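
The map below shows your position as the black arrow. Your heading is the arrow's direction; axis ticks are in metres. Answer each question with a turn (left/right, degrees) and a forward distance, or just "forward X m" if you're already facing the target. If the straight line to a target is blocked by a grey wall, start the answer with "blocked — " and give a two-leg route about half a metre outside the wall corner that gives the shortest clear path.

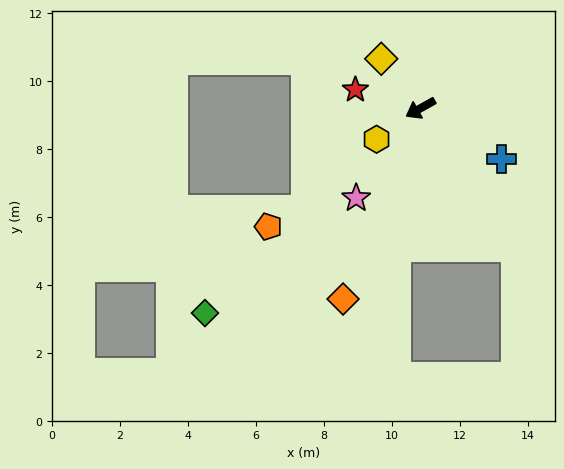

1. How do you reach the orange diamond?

turn left 39°, forward 6.1 m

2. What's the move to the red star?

turn right 45°, forward 2.0 m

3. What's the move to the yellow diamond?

turn right 81°, forward 1.9 m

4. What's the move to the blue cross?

turn left 119°, forward 2.8 m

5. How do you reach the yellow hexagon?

turn left 6°, forward 1.6 m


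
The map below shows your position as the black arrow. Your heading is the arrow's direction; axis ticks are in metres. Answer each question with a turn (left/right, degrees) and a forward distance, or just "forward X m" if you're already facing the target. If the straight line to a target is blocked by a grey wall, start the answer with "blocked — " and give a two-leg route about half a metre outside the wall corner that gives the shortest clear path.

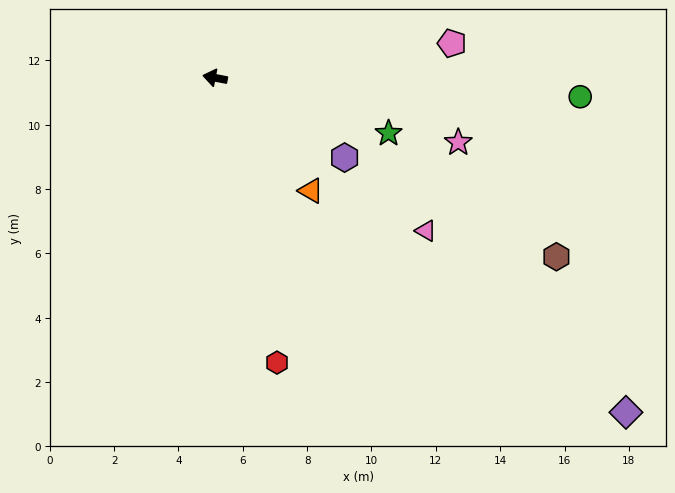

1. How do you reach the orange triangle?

turn left 141°, forward 4.6 m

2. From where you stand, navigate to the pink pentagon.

turn right 161°, forward 7.4 m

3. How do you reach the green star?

turn left 173°, forward 5.7 m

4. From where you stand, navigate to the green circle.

turn right 172°, forward 11.4 m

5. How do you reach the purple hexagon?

turn left 159°, forward 4.7 m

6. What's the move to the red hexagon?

turn left 113°, forward 9.1 m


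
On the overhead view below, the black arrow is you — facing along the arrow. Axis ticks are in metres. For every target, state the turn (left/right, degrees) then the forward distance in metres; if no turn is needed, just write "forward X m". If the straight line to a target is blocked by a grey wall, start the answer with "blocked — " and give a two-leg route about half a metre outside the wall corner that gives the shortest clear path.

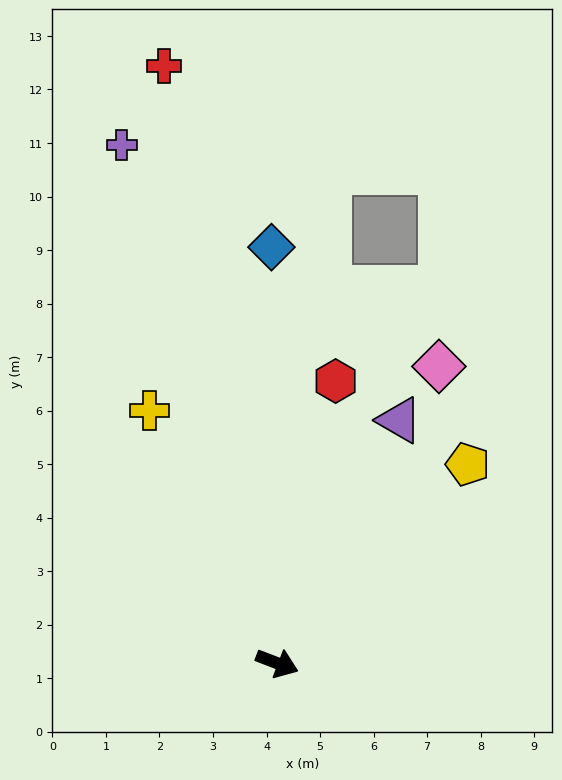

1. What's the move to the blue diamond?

turn left 112°, forward 7.8 m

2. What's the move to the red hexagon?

turn left 99°, forward 5.4 m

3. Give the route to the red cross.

turn left 122°, forward 11.4 m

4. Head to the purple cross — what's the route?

turn left 128°, forward 10.1 m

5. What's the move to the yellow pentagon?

turn left 67°, forward 5.1 m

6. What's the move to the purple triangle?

turn left 84°, forward 5.1 m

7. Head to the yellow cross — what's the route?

turn left 138°, forward 5.3 m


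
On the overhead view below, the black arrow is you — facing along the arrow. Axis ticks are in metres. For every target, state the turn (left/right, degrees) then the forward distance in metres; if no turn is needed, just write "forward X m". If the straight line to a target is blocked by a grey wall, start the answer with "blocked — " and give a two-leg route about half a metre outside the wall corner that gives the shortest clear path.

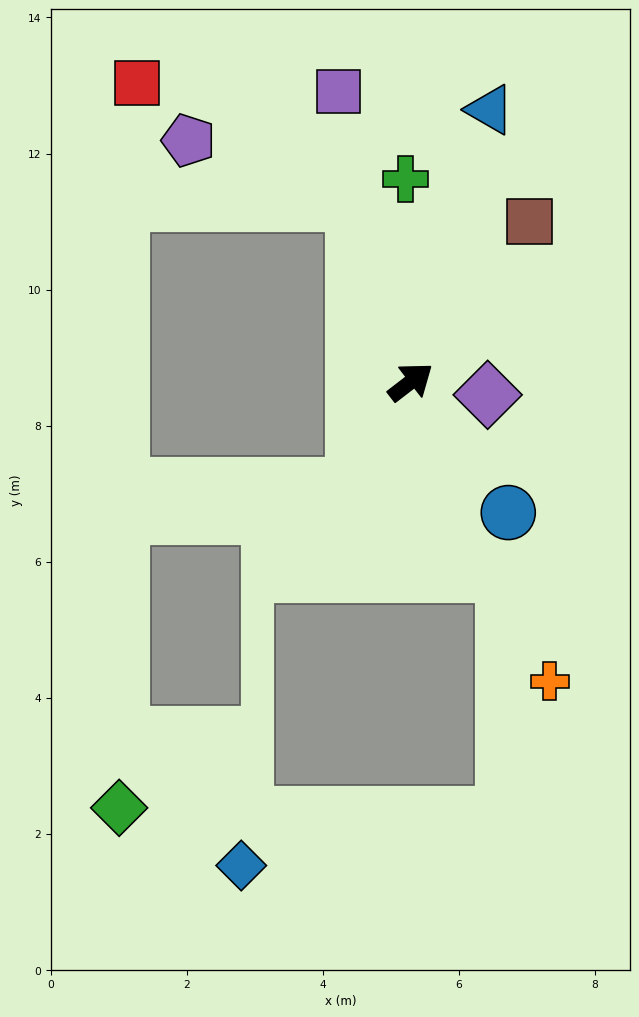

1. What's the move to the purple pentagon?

blocked — turn left 70°, forward 2.8 m, then turn left 52°, forward 2.6 m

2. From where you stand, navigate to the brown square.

turn left 16°, forward 2.9 m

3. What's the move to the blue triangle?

turn left 36°, forward 4.2 m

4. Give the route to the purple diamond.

turn right 47°, forward 1.1 m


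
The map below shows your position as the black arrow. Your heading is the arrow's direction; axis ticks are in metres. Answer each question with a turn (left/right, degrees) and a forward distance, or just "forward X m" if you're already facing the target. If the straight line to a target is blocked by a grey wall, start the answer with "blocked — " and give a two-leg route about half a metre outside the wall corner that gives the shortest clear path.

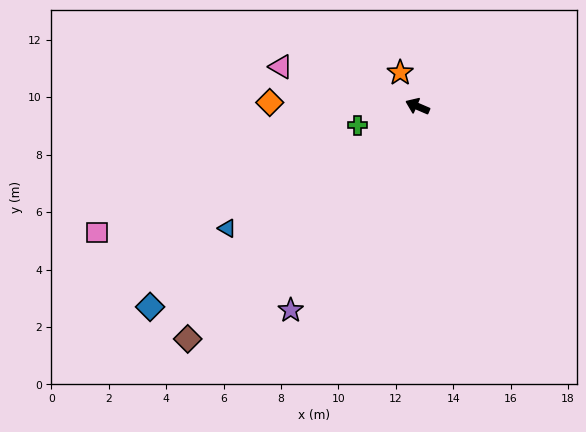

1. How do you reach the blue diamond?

turn left 60°, forward 11.6 m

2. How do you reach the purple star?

turn left 81°, forward 8.4 m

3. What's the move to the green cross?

turn left 41°, forward 2.2 m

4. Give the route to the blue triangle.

turn left 56°, forward 7.9 m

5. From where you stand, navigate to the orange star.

turn right 40°, forward 1.3 m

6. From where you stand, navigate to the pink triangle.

turn left 7°, forward 5.0 m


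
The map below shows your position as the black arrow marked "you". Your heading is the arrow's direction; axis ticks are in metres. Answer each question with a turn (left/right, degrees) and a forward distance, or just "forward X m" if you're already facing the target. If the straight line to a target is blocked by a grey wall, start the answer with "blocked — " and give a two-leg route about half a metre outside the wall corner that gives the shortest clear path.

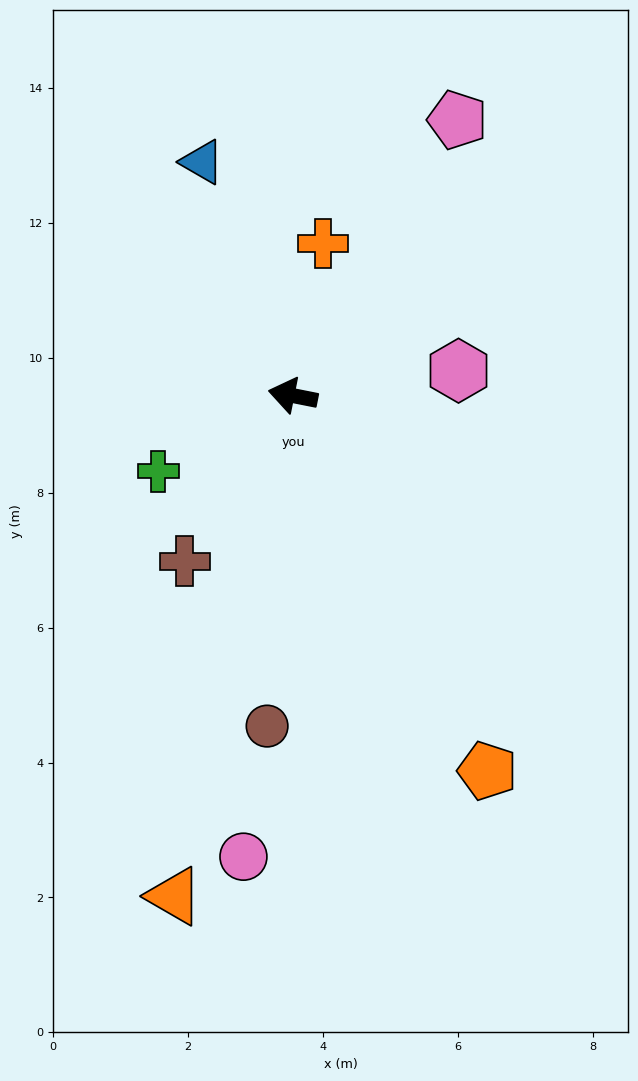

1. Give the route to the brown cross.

turn left 68°, forward 2.9 m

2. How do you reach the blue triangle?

turn right 58°, forward 3.7 m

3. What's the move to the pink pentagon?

turn right 110°, forward 4.8 m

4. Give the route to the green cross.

turn left 41°, forward 2.3 m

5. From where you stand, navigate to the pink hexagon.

turn right 160°, forward 2.5 m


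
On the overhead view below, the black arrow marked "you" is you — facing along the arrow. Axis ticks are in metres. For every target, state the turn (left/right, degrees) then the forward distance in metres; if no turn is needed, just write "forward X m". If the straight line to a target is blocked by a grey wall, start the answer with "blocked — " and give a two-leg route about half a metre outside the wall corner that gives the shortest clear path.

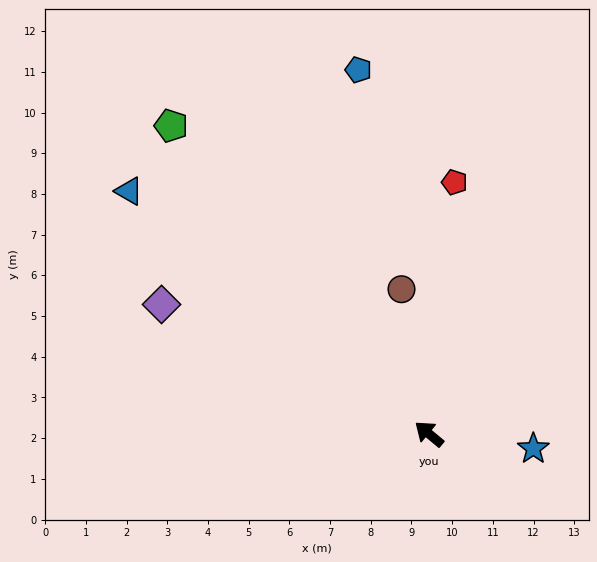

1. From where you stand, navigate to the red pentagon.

turn right 56°, forward 6.2 m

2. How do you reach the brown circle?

turn right 40°, forward 3.6 m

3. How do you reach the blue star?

turn right 148°, forward 2.6 m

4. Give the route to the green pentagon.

turn right 10°, forward 9.9 m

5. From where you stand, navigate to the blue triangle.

forward 9.5 m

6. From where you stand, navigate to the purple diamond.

turn left 14°, forward 7.3 m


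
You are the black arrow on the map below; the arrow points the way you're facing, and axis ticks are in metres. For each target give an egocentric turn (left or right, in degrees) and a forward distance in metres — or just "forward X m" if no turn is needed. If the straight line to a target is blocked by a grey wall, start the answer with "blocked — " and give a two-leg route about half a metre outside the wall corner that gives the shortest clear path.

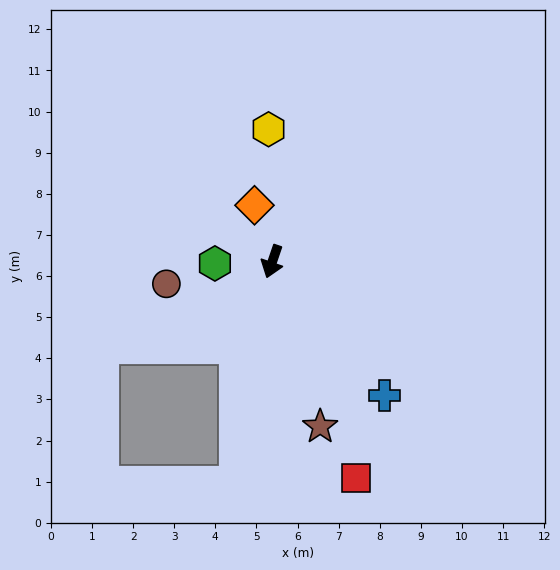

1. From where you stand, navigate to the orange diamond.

turn right 144°, forward 1.4 m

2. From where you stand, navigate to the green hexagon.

turn right 69°, forward 1.4 m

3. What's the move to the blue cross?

turn left 59°, forward 4.2 m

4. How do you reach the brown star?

turn left 35°, forward 4.2 m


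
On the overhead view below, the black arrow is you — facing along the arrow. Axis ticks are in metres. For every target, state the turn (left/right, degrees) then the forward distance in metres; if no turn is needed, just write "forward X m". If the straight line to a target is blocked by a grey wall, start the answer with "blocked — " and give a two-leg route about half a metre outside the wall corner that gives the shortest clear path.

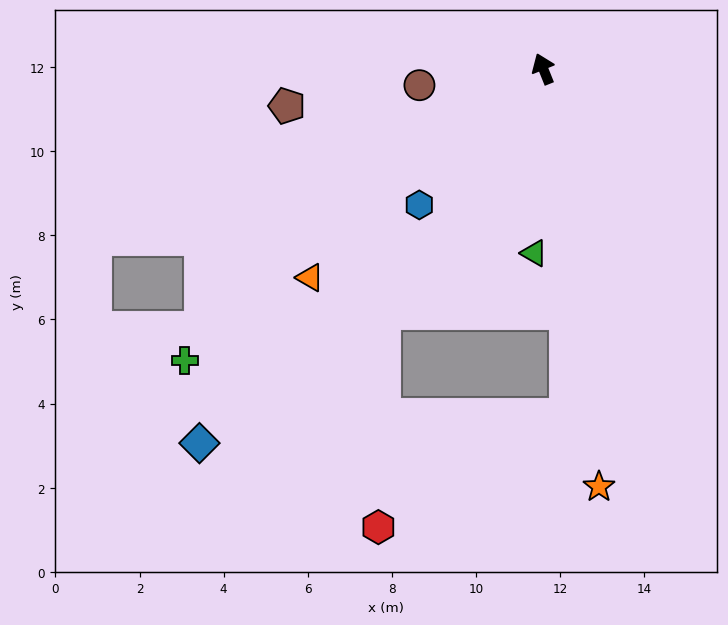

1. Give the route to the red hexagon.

blocked — turn left 125°, forward 6.9 m, then turn left 32°, forward 5.1 m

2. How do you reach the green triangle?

turn left 155°, forward 4.4 m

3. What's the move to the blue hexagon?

turn left 116°, forward 4.4 m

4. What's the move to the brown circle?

turn left 76°, forward 3.0 m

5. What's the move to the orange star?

turn left 166°, forward 10.0 m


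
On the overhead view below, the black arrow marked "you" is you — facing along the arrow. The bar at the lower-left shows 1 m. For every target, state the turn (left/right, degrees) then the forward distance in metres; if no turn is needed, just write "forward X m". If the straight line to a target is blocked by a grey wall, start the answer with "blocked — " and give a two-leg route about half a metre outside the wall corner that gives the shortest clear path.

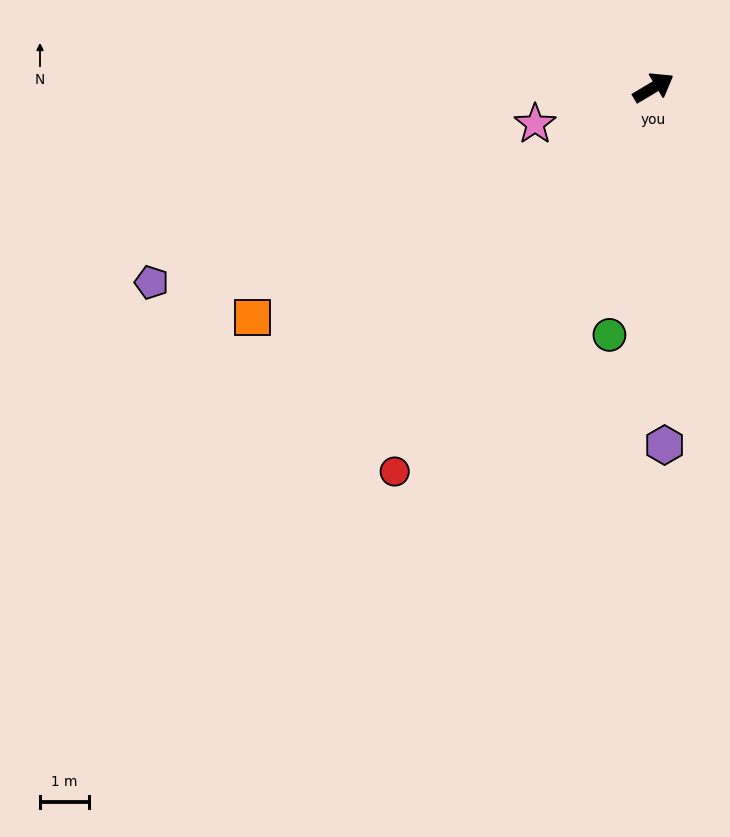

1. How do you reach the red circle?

turn right 155°, forward 9.5 m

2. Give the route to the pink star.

turn left 166°, forward 2.6 m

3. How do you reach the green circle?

turn right 131°, forward 5.2 m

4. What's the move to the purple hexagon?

turn right 119°, forward 7.4 m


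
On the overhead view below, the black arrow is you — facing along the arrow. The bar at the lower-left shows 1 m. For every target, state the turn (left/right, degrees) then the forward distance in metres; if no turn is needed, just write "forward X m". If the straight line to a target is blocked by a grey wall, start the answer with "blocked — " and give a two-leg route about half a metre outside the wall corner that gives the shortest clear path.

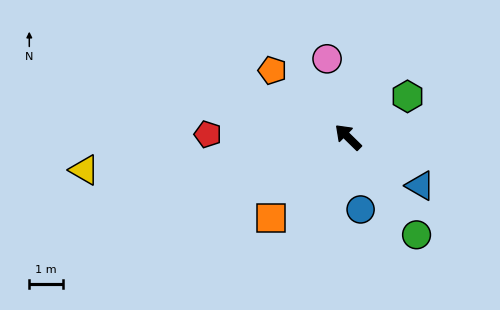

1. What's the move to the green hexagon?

turn right 101°, forward 2.1 m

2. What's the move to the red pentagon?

turn left 43°, forward 4.2 m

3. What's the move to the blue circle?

turn left 144°, forward 2.2 m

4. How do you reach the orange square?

turn left 91°, forward 3.3 m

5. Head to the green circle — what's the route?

turn left 169°, forward 3.5 m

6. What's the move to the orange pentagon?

turn left 3°, forward 3.0 m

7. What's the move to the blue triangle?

turn right 170°, forward 2.6 m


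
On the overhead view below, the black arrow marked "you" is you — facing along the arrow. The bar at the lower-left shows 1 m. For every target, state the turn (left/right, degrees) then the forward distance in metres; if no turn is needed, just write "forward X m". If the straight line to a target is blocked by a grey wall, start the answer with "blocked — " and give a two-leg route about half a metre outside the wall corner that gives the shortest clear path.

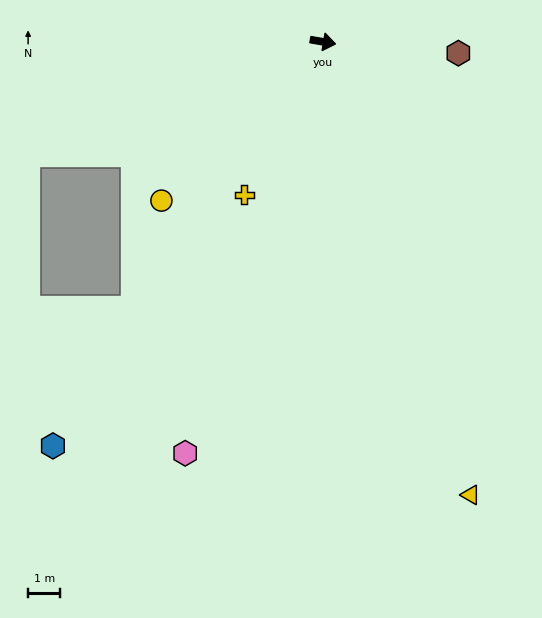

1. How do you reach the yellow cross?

turn right 107°, forward 5.3 m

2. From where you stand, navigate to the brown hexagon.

turn left 5°, forward 4.2 m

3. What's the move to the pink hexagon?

turn right 99°, forward 13.5 m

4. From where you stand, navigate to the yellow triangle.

turn right 62°, forward 14.8 m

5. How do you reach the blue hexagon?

turn right 114°, forward 15.1 m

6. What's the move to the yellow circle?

turn right 126°, forward 7.0 m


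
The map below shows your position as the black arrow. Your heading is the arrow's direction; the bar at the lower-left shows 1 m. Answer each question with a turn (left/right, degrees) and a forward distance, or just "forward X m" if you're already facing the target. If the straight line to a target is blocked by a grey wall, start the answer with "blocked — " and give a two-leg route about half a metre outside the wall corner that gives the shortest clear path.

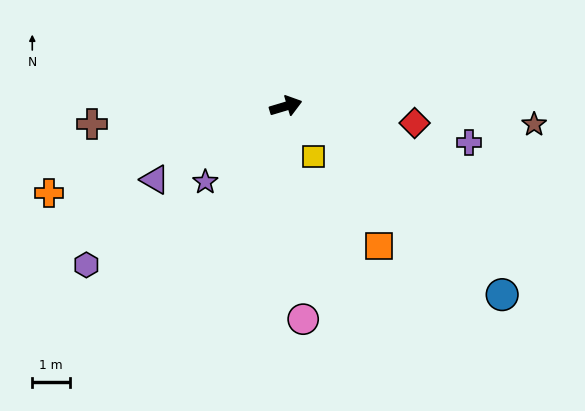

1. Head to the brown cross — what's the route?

turn left 169°, forward 5.2 m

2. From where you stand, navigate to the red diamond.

turn right 24°, forward 3.5 m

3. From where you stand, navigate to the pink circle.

turn right 102°, forward 5.7 m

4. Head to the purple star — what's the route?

turn right 153°, forward 3.0 m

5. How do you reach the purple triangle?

turn right 167°, forward 4.0 m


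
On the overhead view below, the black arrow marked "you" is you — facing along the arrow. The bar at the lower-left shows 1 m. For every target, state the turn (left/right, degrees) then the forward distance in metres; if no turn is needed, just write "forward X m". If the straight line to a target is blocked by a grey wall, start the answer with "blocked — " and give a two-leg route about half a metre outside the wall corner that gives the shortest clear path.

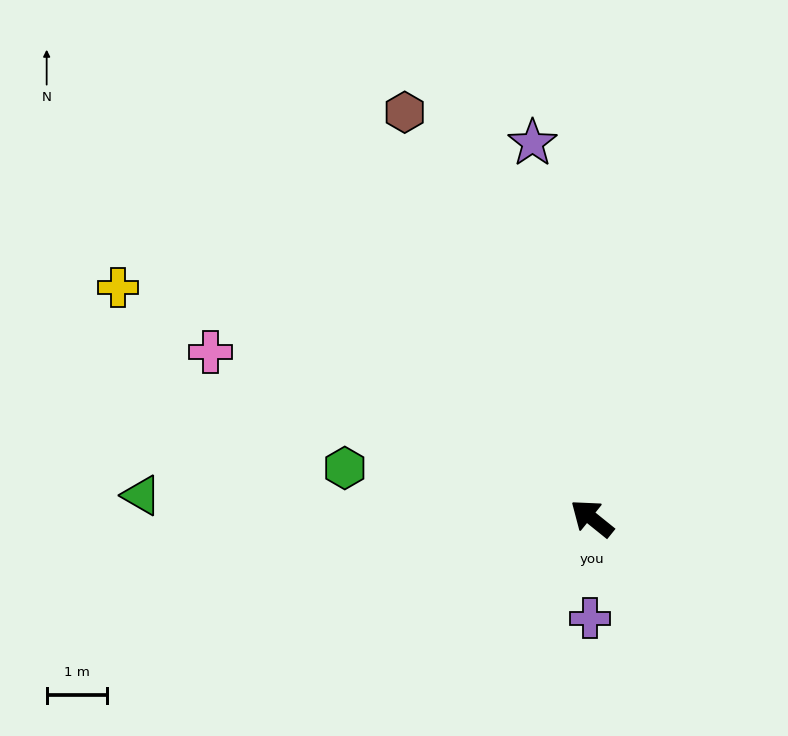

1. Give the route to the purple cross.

turn left 128°, forward 1.7 m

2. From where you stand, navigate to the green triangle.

turn left 36°, forward 7.5 m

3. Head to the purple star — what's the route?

turn right 42°, forward 6.3 m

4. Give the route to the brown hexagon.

turn right 26°, forward 7.5 m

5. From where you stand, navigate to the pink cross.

turn left 15°, forward 6.9 m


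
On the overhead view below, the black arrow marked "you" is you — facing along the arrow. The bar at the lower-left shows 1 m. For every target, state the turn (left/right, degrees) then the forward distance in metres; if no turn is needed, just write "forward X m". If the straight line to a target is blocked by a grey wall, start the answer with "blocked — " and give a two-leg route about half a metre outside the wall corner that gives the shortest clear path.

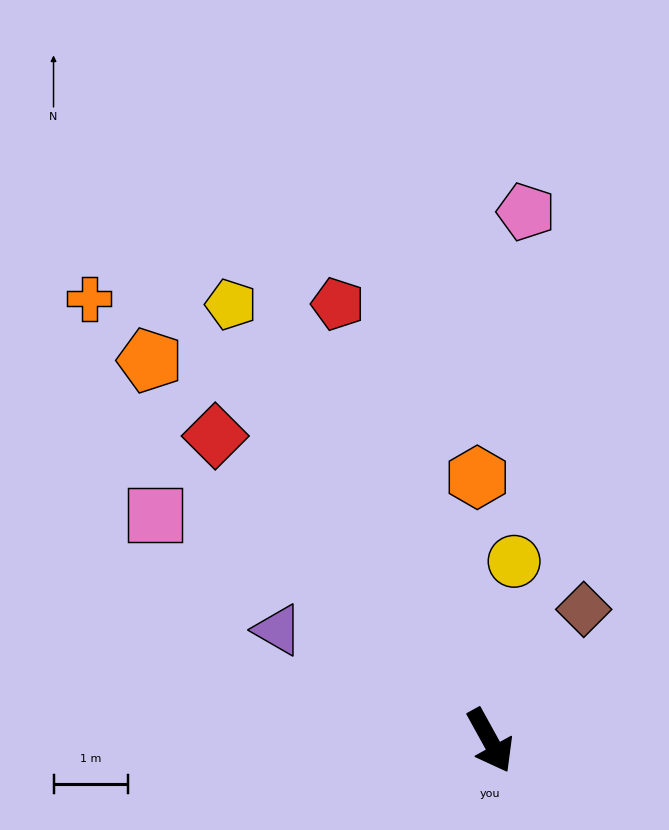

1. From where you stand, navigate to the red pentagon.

turn left 170°, forward 6.2 m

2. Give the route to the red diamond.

turn right 167°, forward 5.5 m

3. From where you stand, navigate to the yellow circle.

turn left 143°, forward 2.4 m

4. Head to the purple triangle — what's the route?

turn right 146°, forward 3.2 m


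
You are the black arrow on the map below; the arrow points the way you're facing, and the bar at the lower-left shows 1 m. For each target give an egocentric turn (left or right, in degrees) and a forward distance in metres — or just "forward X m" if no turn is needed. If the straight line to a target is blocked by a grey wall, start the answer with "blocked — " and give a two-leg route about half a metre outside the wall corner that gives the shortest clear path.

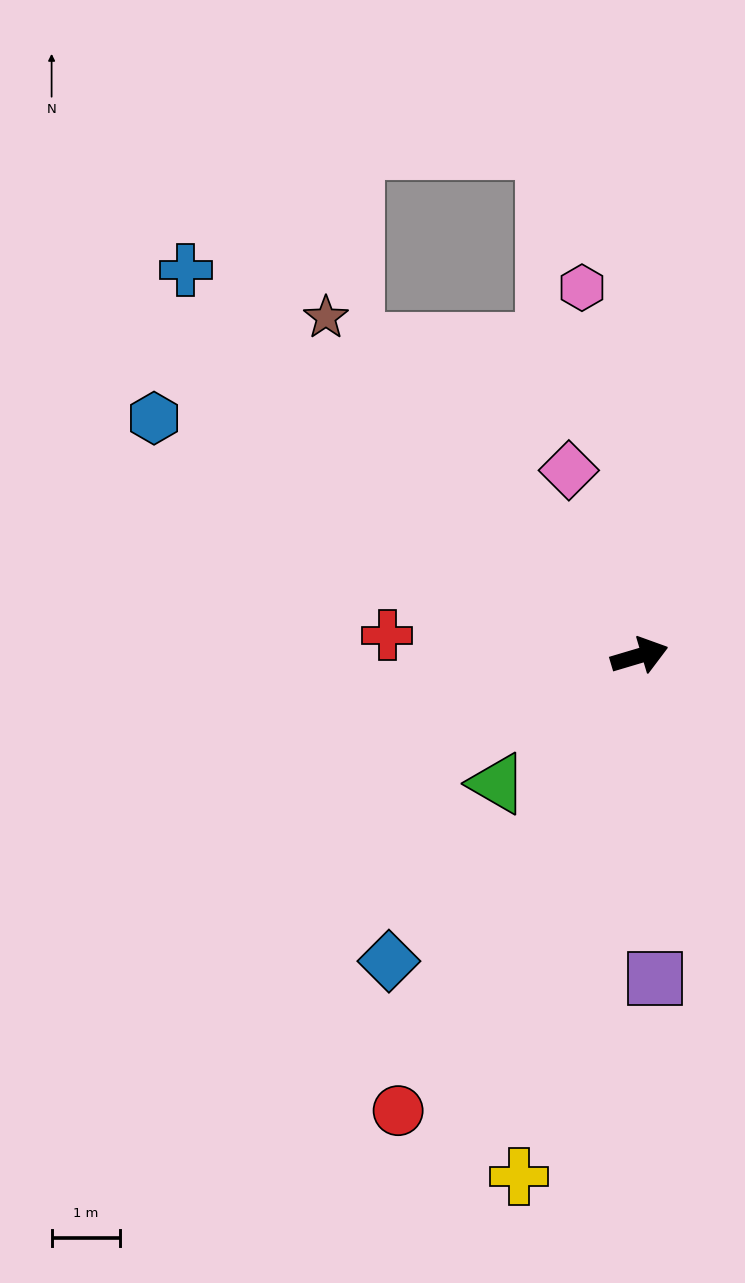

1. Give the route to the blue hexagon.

turn left 137°, forward 7.9 m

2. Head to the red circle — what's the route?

turn right 135°, forward 7.5 m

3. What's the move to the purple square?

turn right 104°, forward 4.7 m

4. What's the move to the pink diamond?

turn left 94°, forward 2.9 m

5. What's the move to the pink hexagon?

turn left 82°, forward 5.4 m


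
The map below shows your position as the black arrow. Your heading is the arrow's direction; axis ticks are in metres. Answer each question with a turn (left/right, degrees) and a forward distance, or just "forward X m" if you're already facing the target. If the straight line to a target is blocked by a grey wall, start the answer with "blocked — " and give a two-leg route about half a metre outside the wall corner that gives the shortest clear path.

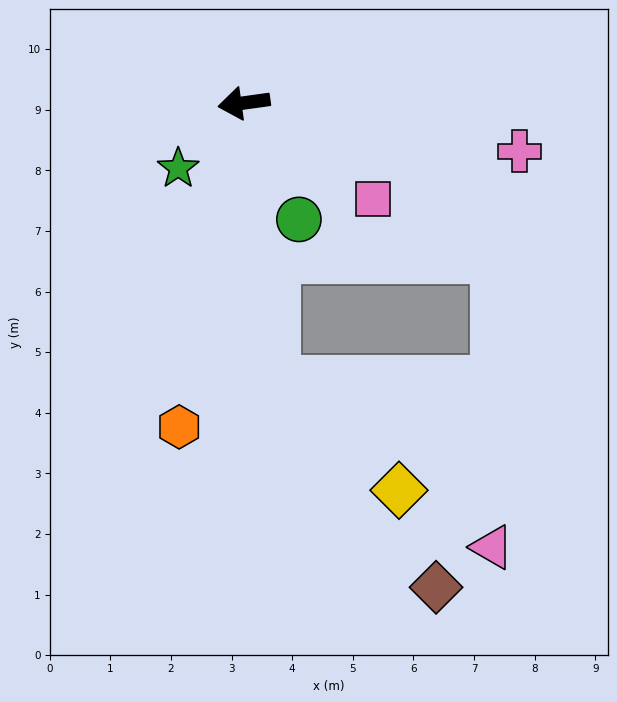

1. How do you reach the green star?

turn left 37°, forward 1.5 m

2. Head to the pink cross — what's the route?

turn left 162°, forward 4.6 m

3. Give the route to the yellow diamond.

blocked — turn left 88°, forward 4.6 m, then turn left 43°, forward 2.7 m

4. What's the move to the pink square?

turn left 135°, forward 2.6 m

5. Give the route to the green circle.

turn left 107°, forward 2.1 m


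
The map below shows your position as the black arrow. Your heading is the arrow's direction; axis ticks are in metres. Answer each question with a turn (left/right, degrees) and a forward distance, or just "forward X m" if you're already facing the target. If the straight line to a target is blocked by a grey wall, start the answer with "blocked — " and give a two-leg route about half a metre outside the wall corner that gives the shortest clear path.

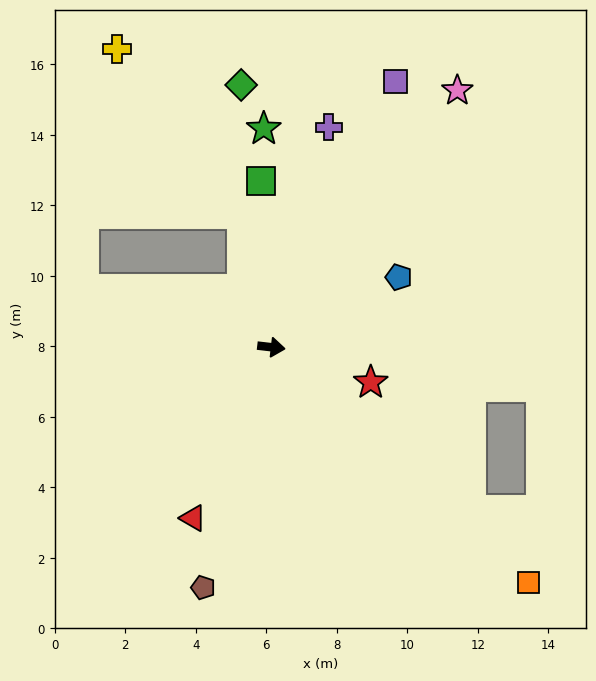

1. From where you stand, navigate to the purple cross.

turn left 82°, forward 6.5 m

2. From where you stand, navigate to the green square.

turn left 100°, forward 4.7 m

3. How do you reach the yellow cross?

blocked — turn left 109°, forward 3.9 m, then turn left 25°, forward 5.9 m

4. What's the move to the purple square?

turn left 71°, forward 8.3 m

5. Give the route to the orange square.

turn right 36°, forward 9.9 m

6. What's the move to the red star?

turn right 13°, forward 3.0 m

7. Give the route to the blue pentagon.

turn left 35°, forward 4.1 m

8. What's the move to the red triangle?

turn right 108°, forward 5.3 m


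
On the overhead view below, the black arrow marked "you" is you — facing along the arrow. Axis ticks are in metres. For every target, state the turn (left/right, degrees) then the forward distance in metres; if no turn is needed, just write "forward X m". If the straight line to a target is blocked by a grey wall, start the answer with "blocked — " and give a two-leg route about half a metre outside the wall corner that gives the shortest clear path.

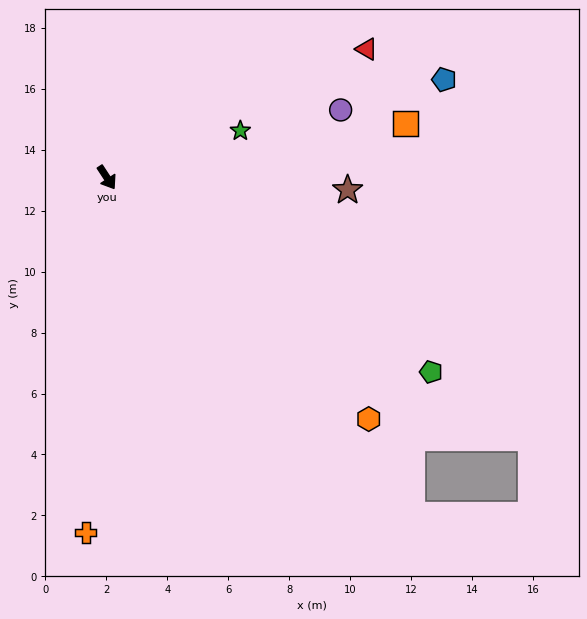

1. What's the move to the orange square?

turn left 67°, forward 10.0 m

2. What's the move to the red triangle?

turn left 83°, forward 9.5 m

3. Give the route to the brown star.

turn left 54°, forward 7.9 m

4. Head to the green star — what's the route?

turn left 76°, forward 4.6 m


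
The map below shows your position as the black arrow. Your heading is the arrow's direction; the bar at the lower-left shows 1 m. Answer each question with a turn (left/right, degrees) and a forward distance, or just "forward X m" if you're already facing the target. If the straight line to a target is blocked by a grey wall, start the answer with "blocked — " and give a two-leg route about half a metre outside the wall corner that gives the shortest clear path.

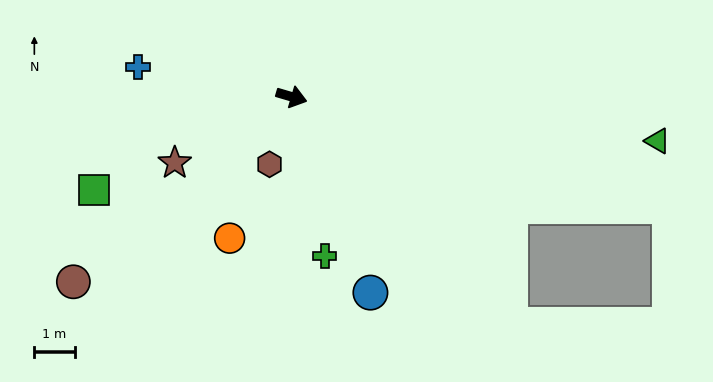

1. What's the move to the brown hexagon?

turn right 92°, forward 1.8 m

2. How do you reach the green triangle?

turn left 10°, forward 9.1 m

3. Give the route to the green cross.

turn right 62°, forward 4.0 m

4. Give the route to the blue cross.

turn right 175°, forward 3.9 m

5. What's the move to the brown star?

turn right 134°, forward 3.3 m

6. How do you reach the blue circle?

turn right 52°, forward 5.2 m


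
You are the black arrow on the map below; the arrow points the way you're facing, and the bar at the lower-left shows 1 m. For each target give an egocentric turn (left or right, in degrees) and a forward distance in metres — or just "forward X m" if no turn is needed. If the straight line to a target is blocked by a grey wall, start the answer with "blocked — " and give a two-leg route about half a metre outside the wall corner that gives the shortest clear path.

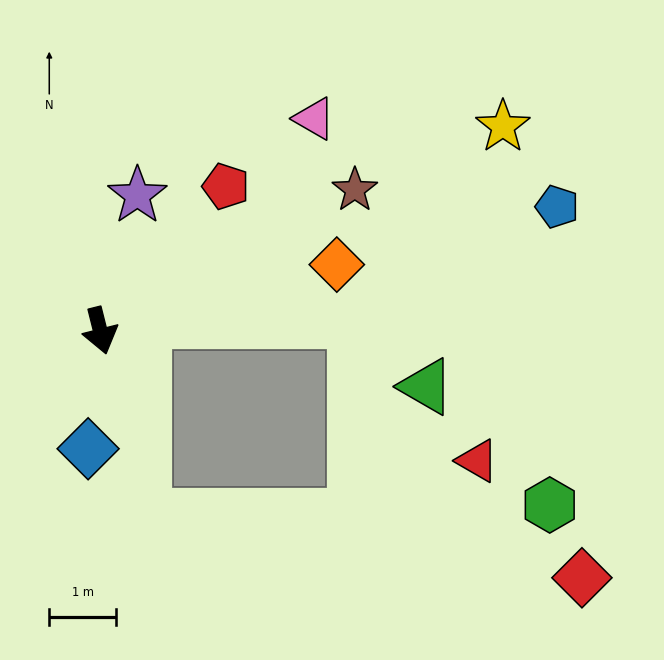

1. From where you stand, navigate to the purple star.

turn left 151°, forward 2.1 m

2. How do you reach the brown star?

turn left 105°, forward 4.4 m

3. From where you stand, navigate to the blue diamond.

turn right 20°, forward 1.8 m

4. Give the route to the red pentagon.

turn left 125°, forward 2.9 m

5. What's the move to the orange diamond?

turn left 92°, forward 3.7 m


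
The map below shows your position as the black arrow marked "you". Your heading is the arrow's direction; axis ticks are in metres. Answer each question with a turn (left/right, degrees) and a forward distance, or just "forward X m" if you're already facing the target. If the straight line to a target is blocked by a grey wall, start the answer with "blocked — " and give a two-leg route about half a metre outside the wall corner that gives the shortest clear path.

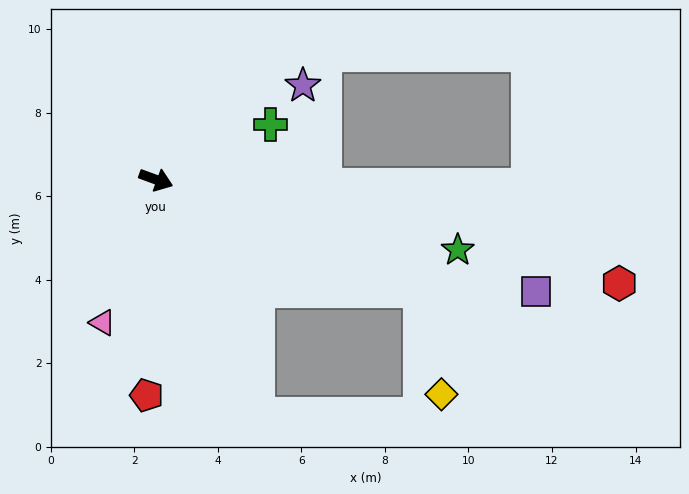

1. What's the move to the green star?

turn left 7°, forward 7.4 m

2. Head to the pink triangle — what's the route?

turn right 90°, forward 3.7 m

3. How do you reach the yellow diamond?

blocked — turn right 2°, forward 6.9 m, then turn right 57°, forward 2.5 m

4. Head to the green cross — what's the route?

turn left 46°, forward 3.0 m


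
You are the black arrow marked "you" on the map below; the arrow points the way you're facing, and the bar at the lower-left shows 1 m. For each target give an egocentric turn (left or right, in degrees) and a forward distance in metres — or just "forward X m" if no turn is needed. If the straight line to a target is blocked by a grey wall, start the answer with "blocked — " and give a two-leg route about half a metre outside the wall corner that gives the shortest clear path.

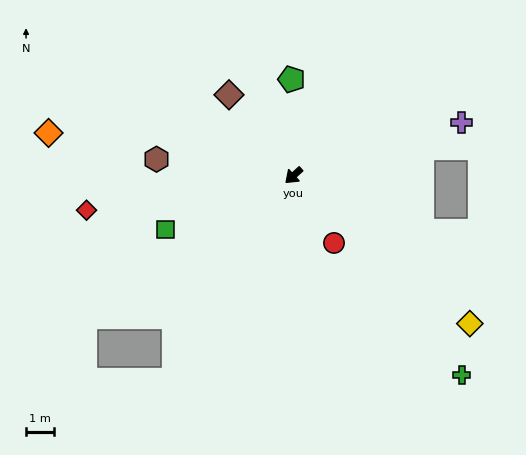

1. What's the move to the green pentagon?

turn right 131°, forward 3.4 m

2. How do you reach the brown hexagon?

turn right 49°, forward 4.9 m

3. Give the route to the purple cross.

turn left 155°, forward 6.2 m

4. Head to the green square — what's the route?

turn right 20°, forward 4.9 m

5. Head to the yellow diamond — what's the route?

turn left 98°, forward 8.1 m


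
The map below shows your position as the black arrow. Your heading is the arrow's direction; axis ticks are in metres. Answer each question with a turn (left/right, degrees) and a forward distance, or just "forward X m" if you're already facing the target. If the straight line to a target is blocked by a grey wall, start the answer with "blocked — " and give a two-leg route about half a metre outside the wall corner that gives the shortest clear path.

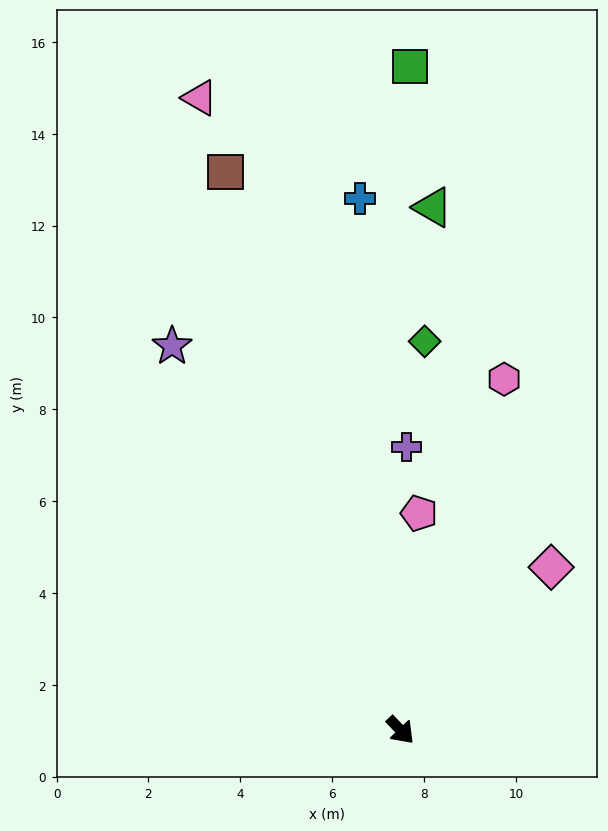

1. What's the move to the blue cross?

turn left 141°, forward 11.6 m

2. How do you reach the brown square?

turn left 154°, forward 12.7 m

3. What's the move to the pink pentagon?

turn left 132°, forward 4.7 m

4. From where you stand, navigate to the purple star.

turn left 167°, forward 9.7 m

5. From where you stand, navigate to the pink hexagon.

turn left 120°, forward 8.0 m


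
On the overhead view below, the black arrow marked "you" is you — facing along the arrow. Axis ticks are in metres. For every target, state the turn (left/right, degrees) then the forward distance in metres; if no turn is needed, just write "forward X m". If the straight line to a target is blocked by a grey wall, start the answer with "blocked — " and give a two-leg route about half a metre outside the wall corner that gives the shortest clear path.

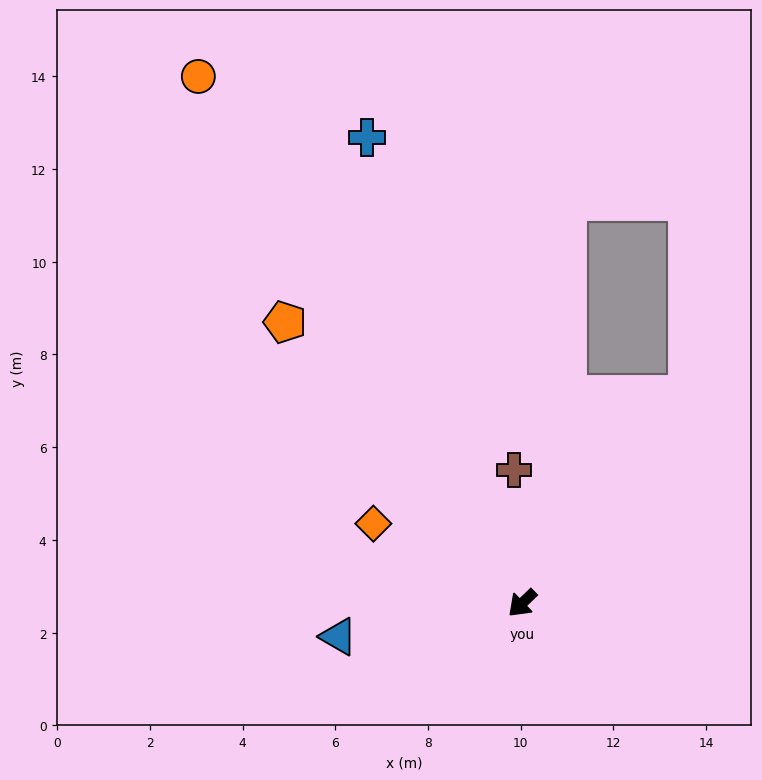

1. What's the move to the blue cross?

turn right 116°, forward 10.6 m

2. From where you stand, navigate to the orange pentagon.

turn right 94°, forward 7.9 m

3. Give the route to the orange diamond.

turn right 72°, forward 3.6 m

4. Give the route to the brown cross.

turn right 131°, forward 2.9 m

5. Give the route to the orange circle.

turn right 102°, forward 13.3 m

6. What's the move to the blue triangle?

turn right 34°, forward 4.0 m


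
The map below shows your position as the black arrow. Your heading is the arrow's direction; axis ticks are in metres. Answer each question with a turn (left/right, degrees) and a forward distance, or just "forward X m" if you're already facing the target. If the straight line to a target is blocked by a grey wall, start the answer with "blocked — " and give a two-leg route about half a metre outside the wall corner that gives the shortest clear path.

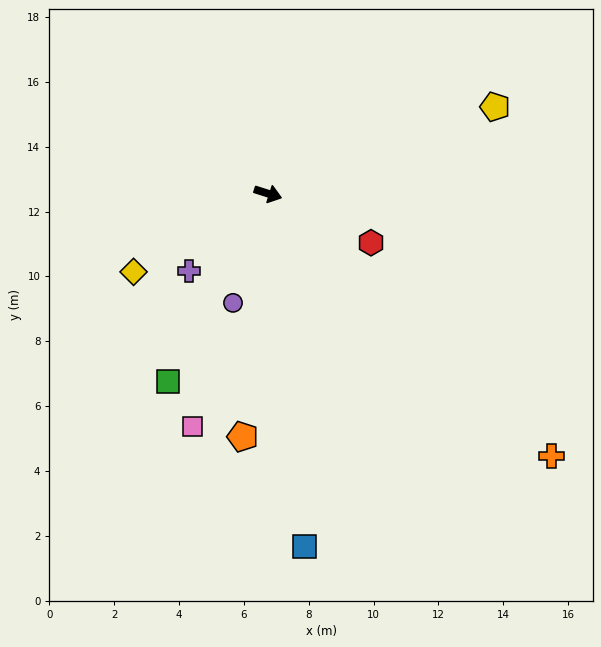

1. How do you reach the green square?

turn right 100°, forward 6.6 m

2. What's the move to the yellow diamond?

turn right 132°, forward 4.8 m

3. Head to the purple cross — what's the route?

turn right 118°, forward 3.4 m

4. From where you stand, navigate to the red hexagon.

turn right 8°, forward 3.5 m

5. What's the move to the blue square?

turn right 66°, forward 10.9 m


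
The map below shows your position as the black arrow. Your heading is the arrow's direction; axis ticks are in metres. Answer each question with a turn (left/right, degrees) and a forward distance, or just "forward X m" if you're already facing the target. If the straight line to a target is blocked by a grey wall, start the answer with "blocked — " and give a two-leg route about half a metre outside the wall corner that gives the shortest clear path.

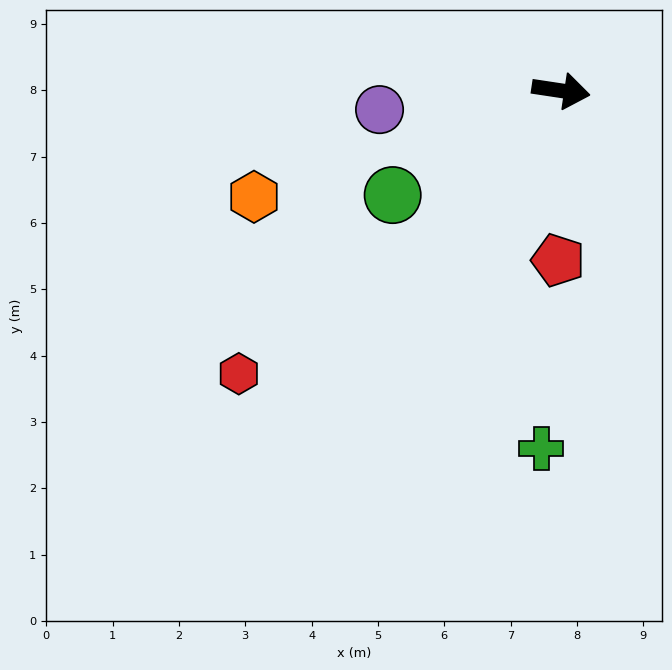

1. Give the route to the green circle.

turn right 140°, forward 3.0 m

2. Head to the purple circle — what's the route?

turn right 165°, forward 2.8 m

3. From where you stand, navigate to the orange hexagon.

turn right 152°, forward 4.9 m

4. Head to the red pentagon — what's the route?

turn right 82°, forward 2.6 m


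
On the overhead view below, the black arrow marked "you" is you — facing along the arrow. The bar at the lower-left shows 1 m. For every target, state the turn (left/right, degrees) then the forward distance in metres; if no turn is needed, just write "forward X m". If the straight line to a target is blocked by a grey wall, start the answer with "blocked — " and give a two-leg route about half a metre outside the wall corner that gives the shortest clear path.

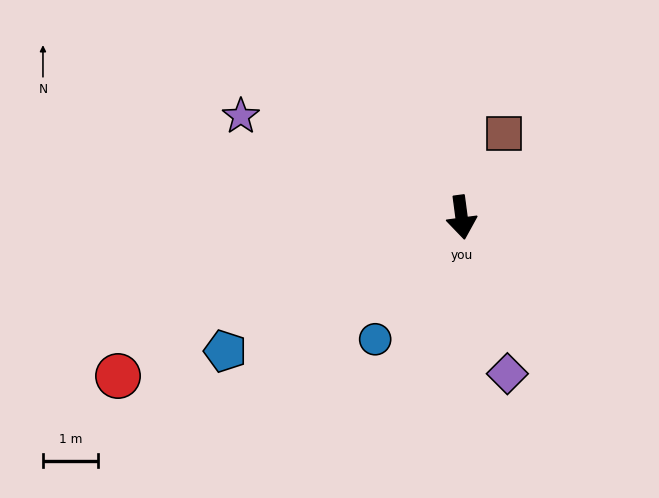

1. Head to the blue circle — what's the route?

turn right 43°, forward 2.7 m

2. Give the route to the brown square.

turn left 145°, forward 1.7 m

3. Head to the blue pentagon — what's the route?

turn right 68°, forward 4.9 m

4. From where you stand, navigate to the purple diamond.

turn left 9°, forward 2.9 m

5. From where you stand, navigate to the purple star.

turn right 122°, forward 4.4 m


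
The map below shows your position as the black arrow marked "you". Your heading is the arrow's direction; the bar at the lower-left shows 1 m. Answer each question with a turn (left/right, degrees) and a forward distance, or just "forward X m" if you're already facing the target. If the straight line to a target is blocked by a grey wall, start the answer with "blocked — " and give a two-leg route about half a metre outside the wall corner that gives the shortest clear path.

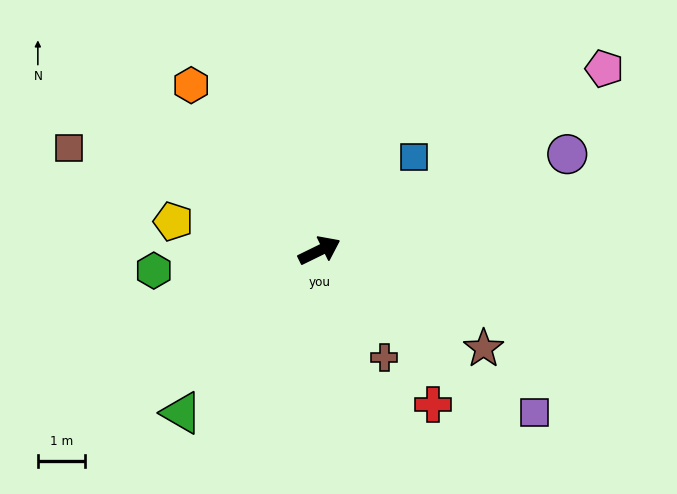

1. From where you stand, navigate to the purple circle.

turn right 5°, forward 5.6 m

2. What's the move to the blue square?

turn left 18°, forward 2.8 m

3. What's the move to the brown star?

turn right 57°, forward 4.1 m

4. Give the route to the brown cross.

turn right 85°, forward 2.6 m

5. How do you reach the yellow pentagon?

turn left 143°, forward 3.2 m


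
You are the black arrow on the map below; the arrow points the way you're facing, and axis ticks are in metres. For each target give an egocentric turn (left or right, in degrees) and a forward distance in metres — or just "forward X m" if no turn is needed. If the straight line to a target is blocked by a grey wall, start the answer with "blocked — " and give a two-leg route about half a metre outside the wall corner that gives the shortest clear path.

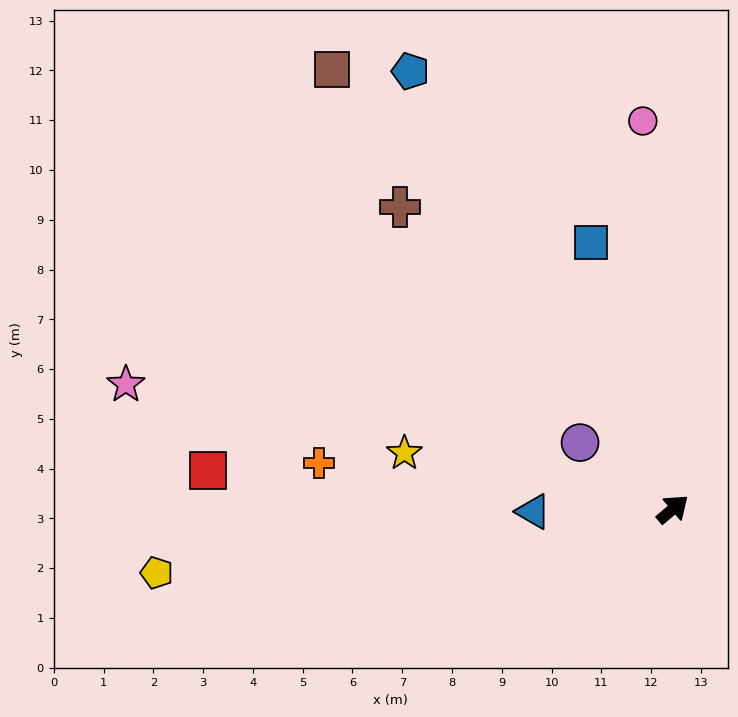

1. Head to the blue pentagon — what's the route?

turn left 81°, forward 10.3 m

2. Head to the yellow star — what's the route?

turn left 128°, forward 5.5 m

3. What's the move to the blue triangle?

turn left 141°, forward 2.8 m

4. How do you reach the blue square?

turn left 67°, forward 5.6 m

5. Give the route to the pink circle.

turn left 54°, forward 7.8 m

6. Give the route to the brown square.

turn left 87°, forward 11.2 m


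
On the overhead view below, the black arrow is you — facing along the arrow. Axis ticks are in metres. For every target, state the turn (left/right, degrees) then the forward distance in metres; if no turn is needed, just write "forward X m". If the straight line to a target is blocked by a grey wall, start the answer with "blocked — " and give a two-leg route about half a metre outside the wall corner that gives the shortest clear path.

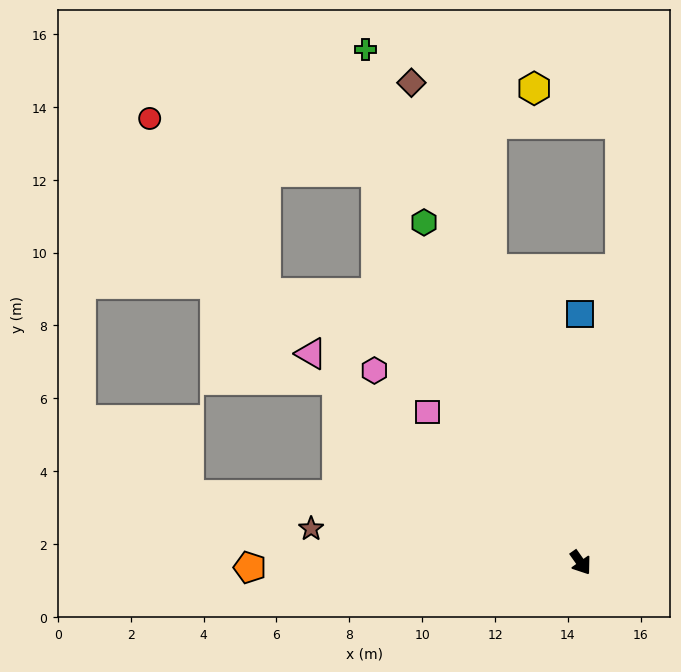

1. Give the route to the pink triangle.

turn right 163°, forward 9.4 m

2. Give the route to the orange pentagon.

turn right 124°, forward 9.1 m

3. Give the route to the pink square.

turn right 170°, forward 5.9 m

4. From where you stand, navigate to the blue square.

turn left 145°, forward 6.8 m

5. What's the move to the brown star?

turn right 132°, forward 7.5 m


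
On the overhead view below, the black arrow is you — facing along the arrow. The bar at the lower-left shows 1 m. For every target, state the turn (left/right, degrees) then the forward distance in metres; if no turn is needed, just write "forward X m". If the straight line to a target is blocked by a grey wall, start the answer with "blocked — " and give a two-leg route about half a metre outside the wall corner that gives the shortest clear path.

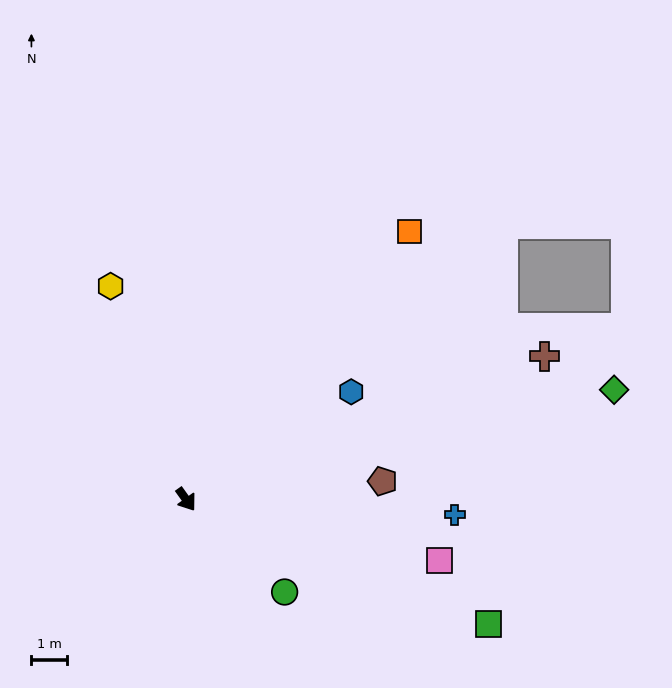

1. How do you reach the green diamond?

turn left 69°, forward 12.5 m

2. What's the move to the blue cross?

turn left 51°, forward 7.6 m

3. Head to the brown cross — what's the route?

turn left 76°, forward 11.0 m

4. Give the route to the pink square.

turn left 41°, forward 7.4 m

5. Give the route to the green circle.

turn left 11°, forward 3.8 m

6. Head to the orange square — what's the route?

turn left 105°, forward 9.9 m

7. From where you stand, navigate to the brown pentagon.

turn left 60°, forward 5.6 m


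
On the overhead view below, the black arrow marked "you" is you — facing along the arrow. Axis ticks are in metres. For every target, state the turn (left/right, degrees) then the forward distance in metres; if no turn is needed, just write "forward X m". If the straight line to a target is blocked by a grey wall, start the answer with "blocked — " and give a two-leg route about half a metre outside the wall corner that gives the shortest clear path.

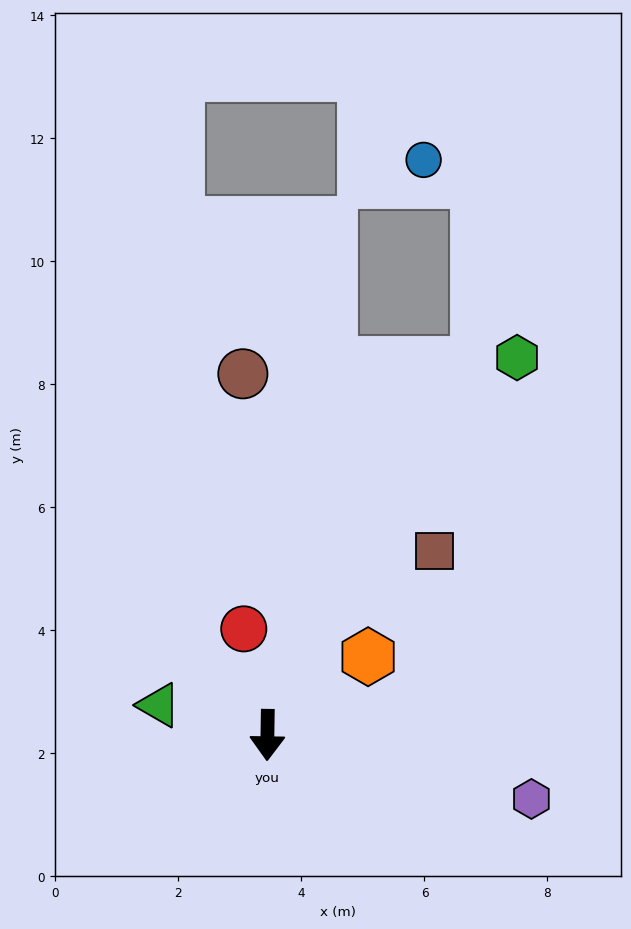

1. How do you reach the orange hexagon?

turn left 129°, forward 2.1 m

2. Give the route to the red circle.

turn right 167°, forward 1.8 m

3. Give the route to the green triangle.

turn right 105°, forward 1.8 m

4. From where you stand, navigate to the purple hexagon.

turn left 77°, forward 4.4 m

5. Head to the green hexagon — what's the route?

turn left 147°, forward 7.4 m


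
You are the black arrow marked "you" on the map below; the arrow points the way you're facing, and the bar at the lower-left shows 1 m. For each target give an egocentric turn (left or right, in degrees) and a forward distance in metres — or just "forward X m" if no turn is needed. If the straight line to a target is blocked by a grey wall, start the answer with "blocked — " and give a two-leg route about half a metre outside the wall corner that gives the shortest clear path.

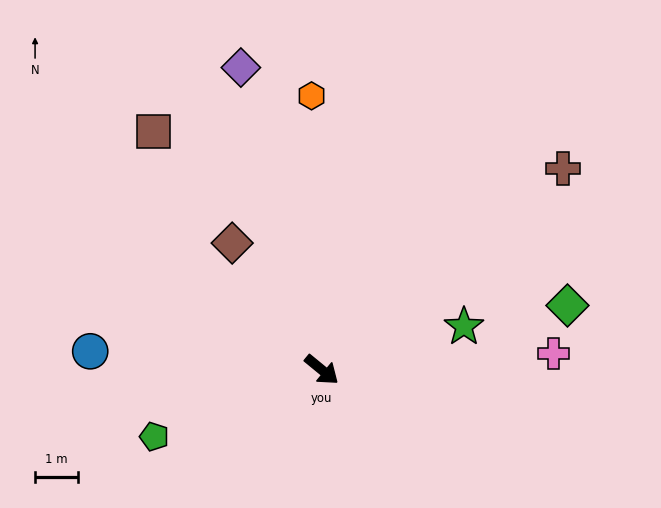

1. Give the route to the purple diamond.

turn left 144°, forward 7.3 m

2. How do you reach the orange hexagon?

turn left 131°, forward 6.4 m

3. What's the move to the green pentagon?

turn right 119°, forward 4.2 m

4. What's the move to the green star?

turn left 56°, forward 3.5 m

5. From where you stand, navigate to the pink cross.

turn left 43°, forward 5.4 m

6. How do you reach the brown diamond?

turn left 165°, forward 3.6 m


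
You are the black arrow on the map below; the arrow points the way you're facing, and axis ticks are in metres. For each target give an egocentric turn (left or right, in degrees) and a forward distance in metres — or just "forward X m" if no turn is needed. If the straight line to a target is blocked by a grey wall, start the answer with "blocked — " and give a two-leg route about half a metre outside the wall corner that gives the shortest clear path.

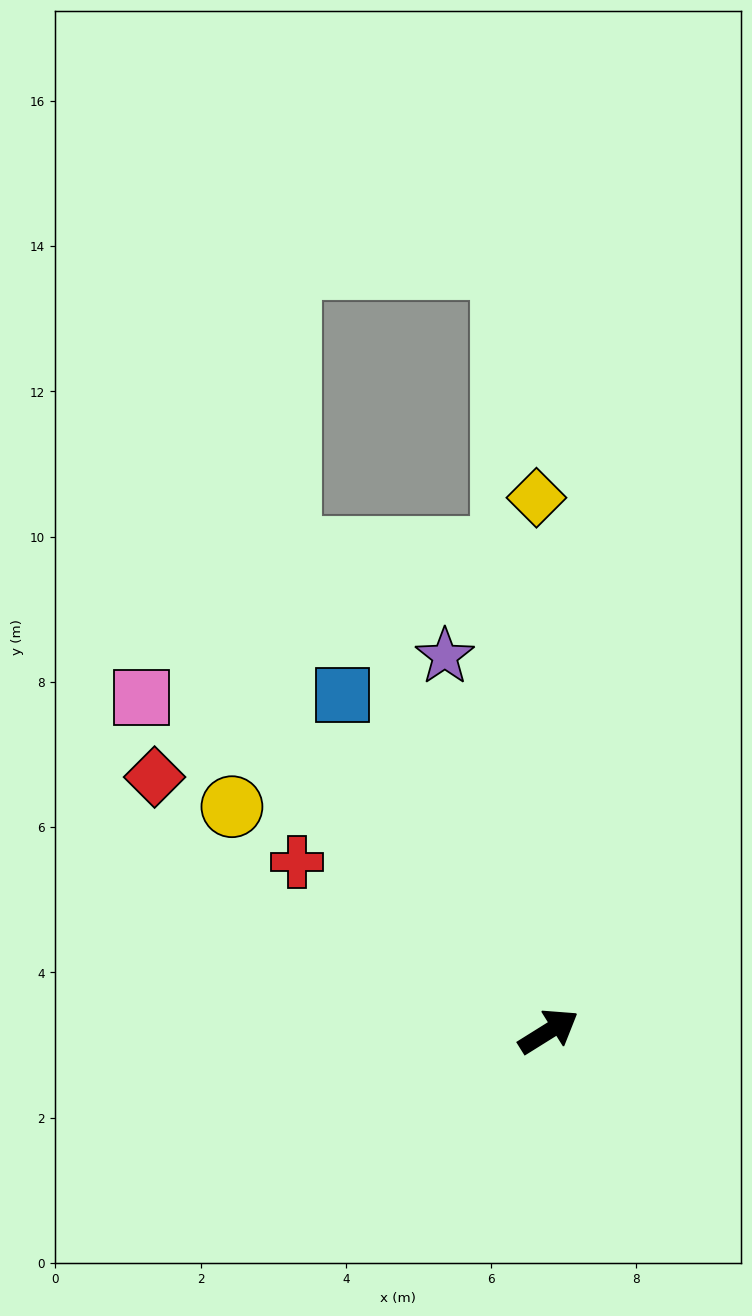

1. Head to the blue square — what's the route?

turn left 89°, forward 5.4 m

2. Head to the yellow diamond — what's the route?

turn left 59°, forward 7.3 m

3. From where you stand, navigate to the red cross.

turn left 114°, forward 4.2 m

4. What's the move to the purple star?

turn left 73°, forward 5.4 m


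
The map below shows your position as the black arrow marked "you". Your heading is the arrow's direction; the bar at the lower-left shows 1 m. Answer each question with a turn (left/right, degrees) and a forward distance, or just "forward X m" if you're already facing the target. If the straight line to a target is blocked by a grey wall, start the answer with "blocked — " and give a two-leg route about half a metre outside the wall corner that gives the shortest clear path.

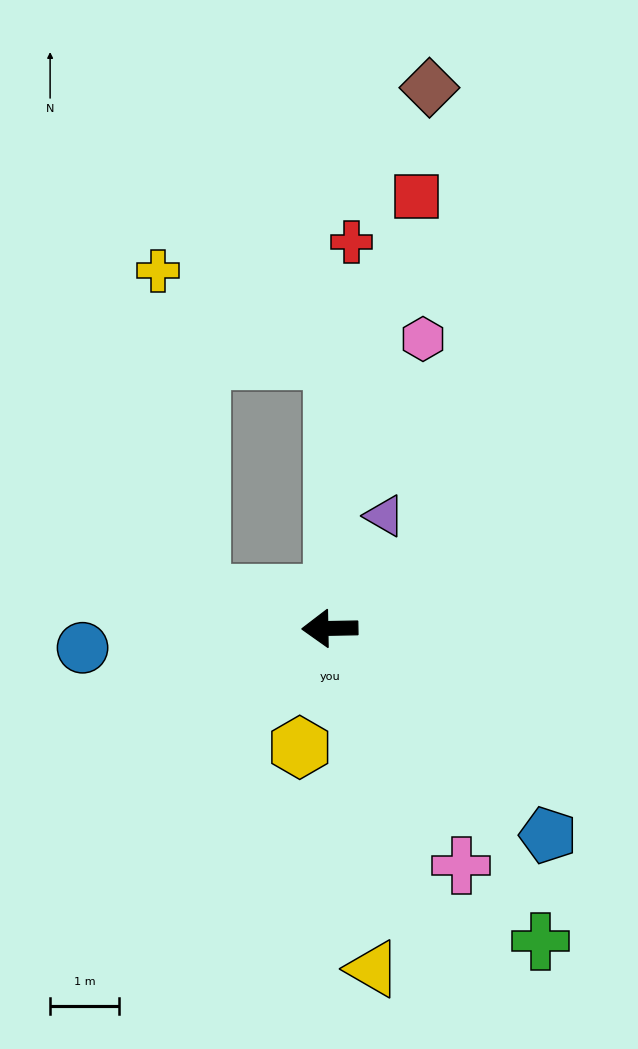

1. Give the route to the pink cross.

turn left 118°, forward 4.0 m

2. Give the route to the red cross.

turn right 94°, forward 5.7 m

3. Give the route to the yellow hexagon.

turn left 75°, forward 1.8 m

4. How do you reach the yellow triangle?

turn left 96°, forward 5.0 m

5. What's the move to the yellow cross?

blocked — turn right 16°, forward 1.9 m, then turn right 67°, forward 4.8 m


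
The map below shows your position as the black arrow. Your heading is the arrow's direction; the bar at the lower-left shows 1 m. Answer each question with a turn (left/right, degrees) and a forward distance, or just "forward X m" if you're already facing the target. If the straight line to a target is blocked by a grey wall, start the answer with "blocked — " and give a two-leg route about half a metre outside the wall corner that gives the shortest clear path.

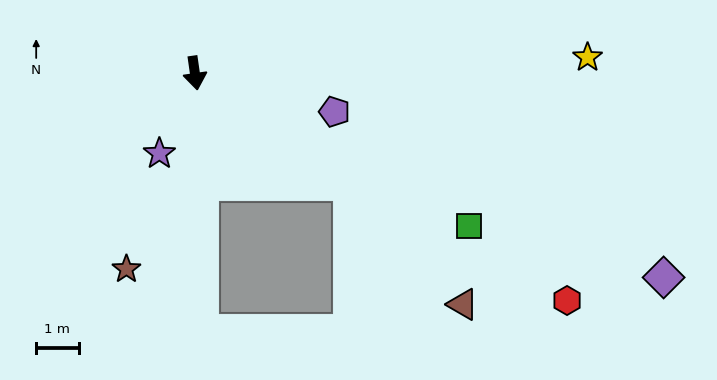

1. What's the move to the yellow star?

turn left 84°, forward 9.3 m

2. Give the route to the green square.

turn left 53°, forward 7.4 m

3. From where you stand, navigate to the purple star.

turn right 32°, forward 2.1 m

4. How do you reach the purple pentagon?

turn left 66°, forward 3.4 m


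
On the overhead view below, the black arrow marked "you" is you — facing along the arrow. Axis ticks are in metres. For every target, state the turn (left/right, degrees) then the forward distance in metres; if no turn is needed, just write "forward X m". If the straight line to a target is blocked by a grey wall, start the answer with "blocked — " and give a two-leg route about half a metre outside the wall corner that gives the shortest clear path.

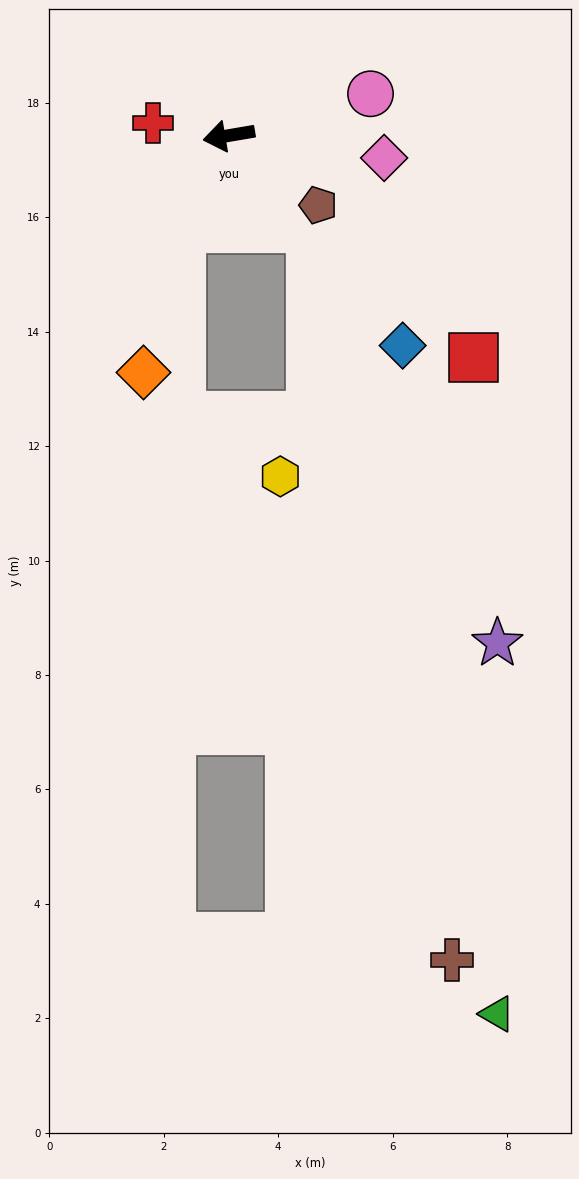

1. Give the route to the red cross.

turn right 19°, forward 1.3 m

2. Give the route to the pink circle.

turn right 173°, forward 2.6 m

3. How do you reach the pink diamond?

turn left 162°, forward 2.7 m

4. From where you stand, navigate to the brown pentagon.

turn left 132°, forward 2.0 m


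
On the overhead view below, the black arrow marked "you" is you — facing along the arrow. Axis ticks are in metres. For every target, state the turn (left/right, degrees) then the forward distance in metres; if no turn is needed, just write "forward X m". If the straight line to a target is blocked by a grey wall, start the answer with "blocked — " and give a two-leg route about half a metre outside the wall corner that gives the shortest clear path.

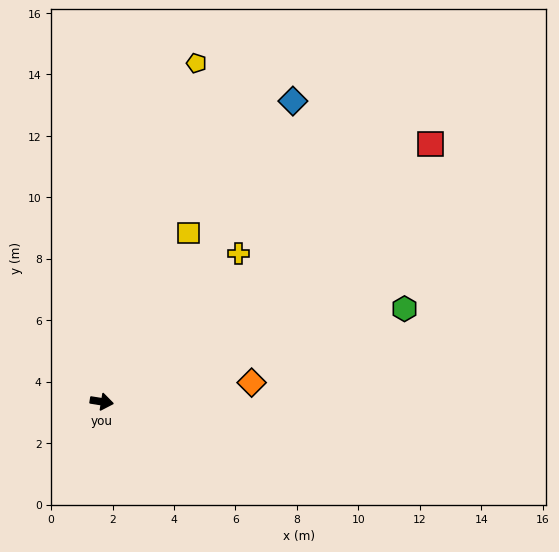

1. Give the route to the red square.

turn left 47°, forward 13.6 m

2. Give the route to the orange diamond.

turn left 16°, forward 4.9 m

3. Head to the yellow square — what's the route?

turn left 72°, forward 6.2 m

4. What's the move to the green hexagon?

turn left 26°, forward 10.3 m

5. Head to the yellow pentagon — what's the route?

turn left 83°, forward 11.4 m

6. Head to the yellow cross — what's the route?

turn left 56°, forward 6.6 m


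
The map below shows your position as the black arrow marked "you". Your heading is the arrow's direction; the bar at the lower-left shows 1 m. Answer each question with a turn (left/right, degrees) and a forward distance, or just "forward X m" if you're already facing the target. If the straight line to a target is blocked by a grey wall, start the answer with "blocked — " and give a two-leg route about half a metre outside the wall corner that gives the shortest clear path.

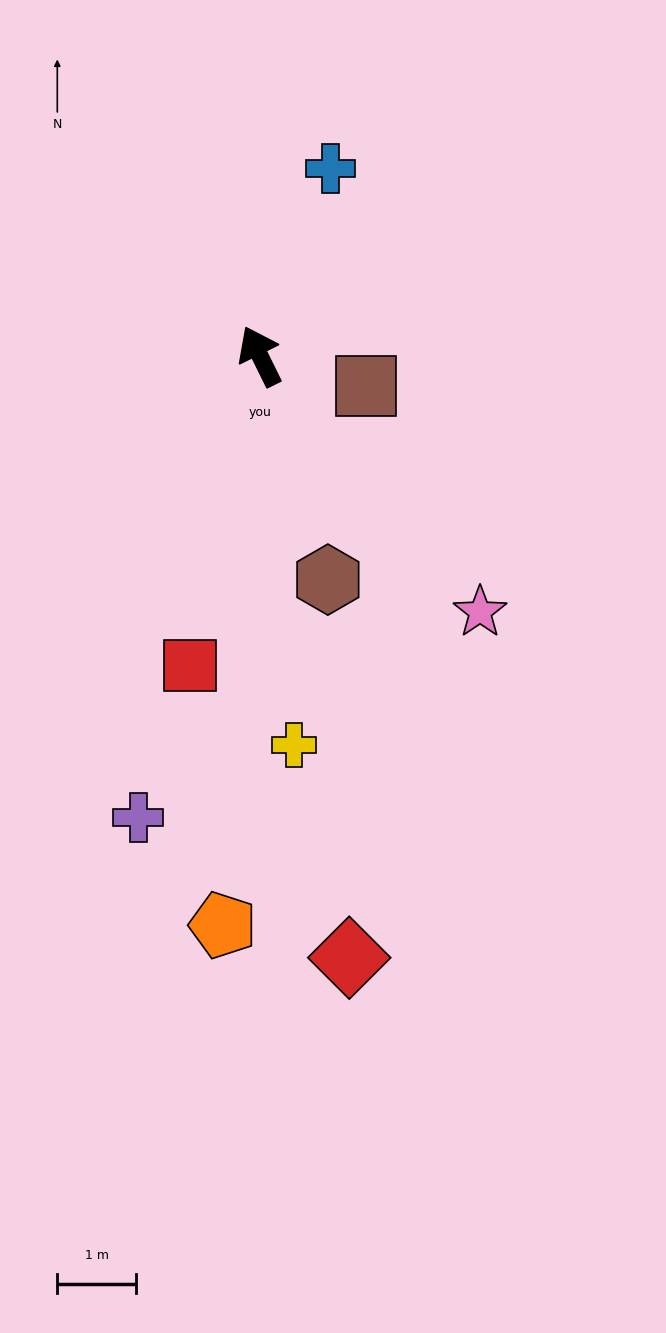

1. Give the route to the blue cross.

turn right 47°, forward 2.5 m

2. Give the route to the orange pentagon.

turn left 150°, forward 7.2 m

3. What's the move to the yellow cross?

turn left 159°, forward 5.0 m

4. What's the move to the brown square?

turn right 132°, forward 1.4 m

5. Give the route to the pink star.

turn right 166°, forward 4.3 m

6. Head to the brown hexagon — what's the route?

turn left 171°, forward 3.0 m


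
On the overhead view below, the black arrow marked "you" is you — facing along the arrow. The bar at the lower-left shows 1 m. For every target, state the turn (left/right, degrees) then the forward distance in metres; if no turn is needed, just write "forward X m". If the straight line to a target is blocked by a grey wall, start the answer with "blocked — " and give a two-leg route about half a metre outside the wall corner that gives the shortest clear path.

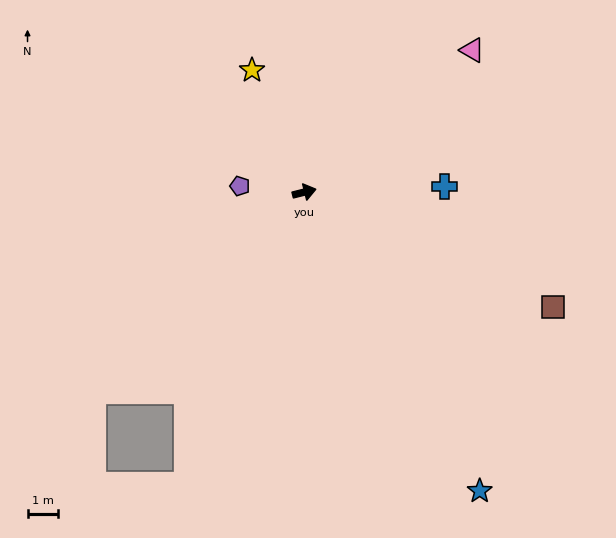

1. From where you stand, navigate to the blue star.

turn right 74°, forward 11.3 m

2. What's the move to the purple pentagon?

turn left 160°, forward 2.1 m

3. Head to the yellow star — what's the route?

turn left 99°, forward 4.3 m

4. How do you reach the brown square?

turn right 39°, forward 8.9 m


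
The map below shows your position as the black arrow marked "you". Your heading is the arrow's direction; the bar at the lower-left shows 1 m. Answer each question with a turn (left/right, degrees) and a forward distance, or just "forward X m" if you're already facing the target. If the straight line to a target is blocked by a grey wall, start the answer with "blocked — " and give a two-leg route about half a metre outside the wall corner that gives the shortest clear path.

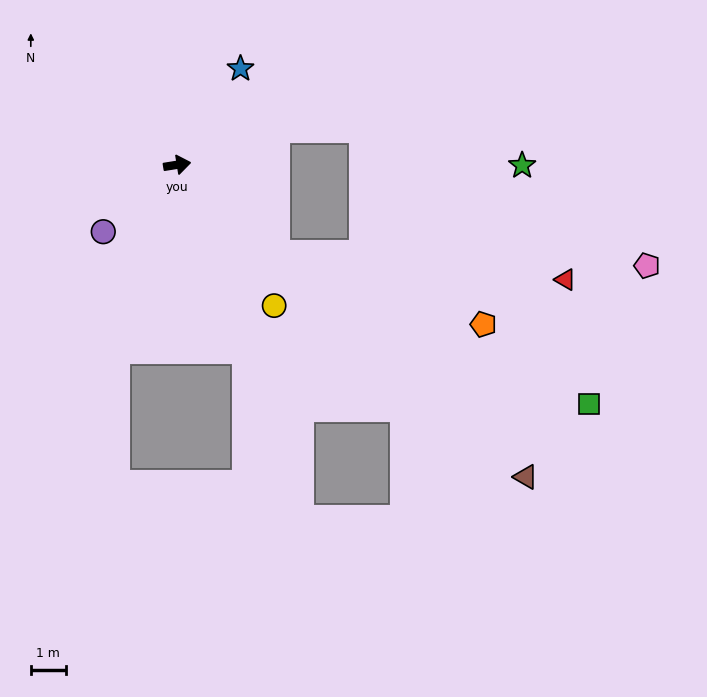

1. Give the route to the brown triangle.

turn right 51°, forward 13.4 m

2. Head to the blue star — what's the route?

turn left 47°, forward 3.3 m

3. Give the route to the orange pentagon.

blocked — turn right 52°, forward 3.8 m, then turn left 24°, forward 6.3 m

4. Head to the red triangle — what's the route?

blocked — turn right 52°, forward 3.8 m, then turn left 38°, forward 8.4 m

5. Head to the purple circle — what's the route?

turn right 147°, forward 2.9 m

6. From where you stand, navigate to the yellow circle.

turn right 65°, forward 4.9 m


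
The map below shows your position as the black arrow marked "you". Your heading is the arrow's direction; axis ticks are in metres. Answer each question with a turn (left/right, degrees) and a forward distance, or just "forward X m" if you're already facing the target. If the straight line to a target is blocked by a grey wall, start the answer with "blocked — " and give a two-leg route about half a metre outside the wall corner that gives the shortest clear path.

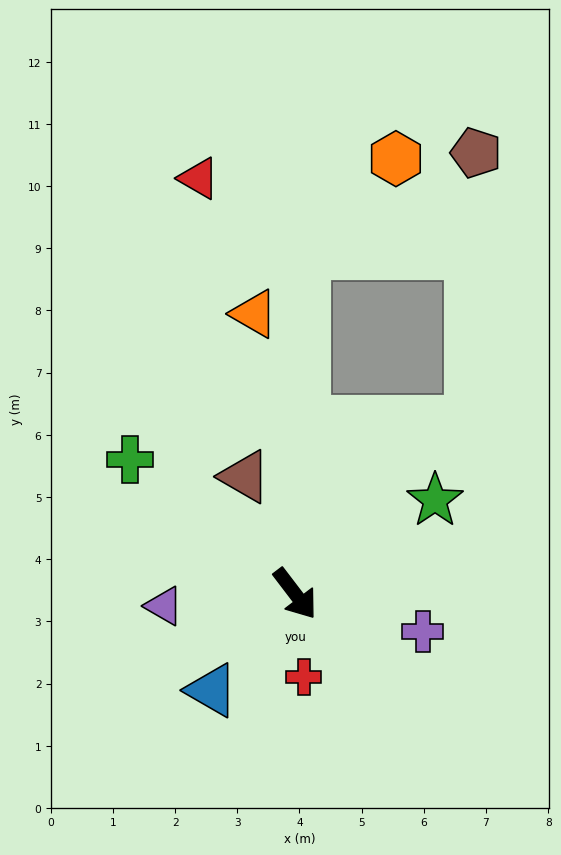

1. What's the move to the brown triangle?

turn left 166°, forward 2.1 m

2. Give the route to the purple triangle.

turn right 122°, forward 2.1 m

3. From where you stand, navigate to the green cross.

turn right 166°, forward 3.4 m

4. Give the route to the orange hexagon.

blocked — turn left 141°, forward 5.5 m, then turn right 43°, forward 2.1 m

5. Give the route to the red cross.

turn right 31°, forward 1.3 m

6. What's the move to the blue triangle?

turn right 78°, forward 2.1 m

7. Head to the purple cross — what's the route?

turn left 36°, forward 2.1 m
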